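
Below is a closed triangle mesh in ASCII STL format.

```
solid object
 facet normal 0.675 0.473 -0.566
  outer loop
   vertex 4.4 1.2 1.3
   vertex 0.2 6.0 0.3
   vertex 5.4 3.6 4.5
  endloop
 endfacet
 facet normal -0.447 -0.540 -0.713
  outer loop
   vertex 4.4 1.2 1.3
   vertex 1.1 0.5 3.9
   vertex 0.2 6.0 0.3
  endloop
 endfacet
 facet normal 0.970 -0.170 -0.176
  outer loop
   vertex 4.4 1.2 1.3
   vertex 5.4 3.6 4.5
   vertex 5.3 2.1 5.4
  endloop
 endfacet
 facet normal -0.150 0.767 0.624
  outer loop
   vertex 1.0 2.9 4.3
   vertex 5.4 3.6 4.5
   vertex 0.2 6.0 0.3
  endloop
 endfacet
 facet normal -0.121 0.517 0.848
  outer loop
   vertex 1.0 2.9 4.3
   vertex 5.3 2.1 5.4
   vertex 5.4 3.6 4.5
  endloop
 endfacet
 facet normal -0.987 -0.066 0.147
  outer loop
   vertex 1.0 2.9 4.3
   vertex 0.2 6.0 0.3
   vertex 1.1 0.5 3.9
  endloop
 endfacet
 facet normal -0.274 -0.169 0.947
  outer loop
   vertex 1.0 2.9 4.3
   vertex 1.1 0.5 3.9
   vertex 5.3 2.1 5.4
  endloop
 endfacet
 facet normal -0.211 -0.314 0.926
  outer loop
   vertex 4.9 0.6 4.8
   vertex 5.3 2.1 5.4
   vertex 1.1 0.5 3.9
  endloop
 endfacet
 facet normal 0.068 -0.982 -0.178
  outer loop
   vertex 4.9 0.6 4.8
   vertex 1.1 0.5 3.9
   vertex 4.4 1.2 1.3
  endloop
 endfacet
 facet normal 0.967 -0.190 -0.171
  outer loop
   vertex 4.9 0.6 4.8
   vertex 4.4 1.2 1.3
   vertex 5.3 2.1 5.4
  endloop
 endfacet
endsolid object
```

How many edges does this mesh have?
15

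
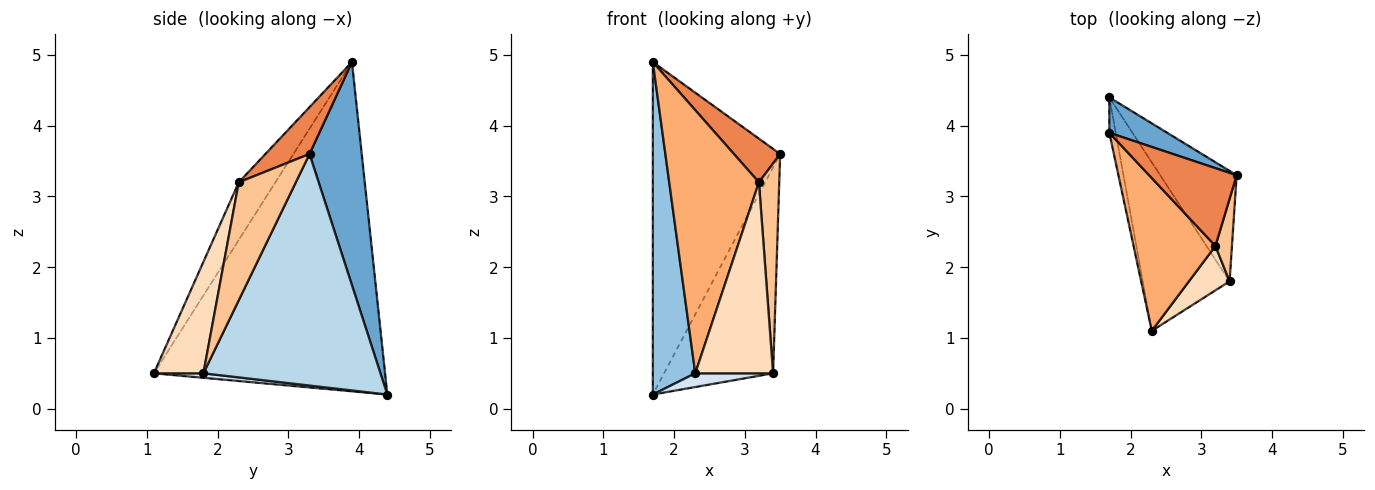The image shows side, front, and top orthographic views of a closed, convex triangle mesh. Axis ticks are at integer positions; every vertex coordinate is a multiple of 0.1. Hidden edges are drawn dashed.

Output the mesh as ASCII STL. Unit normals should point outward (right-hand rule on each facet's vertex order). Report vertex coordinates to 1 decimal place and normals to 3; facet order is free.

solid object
 facet normal 0.378 0.921 0.098
  outer loop
   vertex 1.7 4.4 0.2
   vertex 1.7 3.9 4.9
   vertex 3.5 3.3 3.6
  endloop
 endfacet
 facet normal -0.983 -0.181 -0.019
  outer loop
   vertex 1.7 4.4 0.2
   vertex 2.3 1.1 0.5
   vertex 1.7 3.9 4.9
  endloop
 endfacet
 facet normal 0.820 0.505 -0.271
  outer loop
   vertex 3.4 1.8 0.5
   vertex 1.7 4.4 0.2
   vertex 3.5 3.3 3.6
  endloop
 endfacet
 facet normal 0.052 -0.081 -0.995
  outer loop
   vertex 3.4 1.8 0.5
   vertex 2.3 1.1 0.5
   vertex 1.7 4.4 0.2
  endloop
 endfacet
 facet normal 0.423 -0.443 0.790
  outer loop
   vertex 3.2 2.3 3.2
   vertex 3.5 3.3 3.6
   vertex 1.7 3.9 4.9
  endloop
 endfacet
 facet normal -0.333 -0.815 0.473
  outer loop
   vertex 3.2 2.3 3.2
   vertex 1.7 3.9 4.9
   vertex 2.3 1.1 0.5
  endloop
 endfacet
 facet normal 0.934 -0.333 0.131
  outer loop
   vertex 3.2 2.3 3.2
   vertex 3.4 1.8 0.5
   vertex 3.5 3.3 3.6
  endloop
 endfacet
 facet normal 0.527 -0.828 0.192
  outer loop
   vertex 3.2 2.3 3.2
   vertex 2.3 1.1 0.5
   vertex 3.4 1.8 0.5
  endloop
 endfacet
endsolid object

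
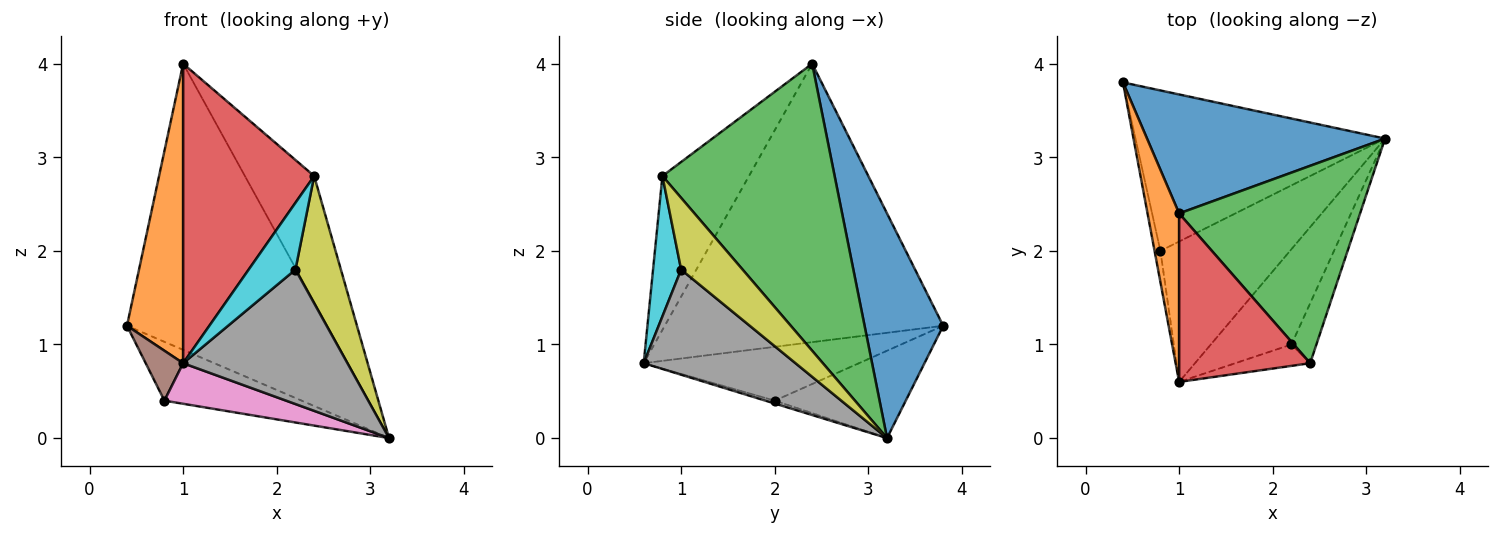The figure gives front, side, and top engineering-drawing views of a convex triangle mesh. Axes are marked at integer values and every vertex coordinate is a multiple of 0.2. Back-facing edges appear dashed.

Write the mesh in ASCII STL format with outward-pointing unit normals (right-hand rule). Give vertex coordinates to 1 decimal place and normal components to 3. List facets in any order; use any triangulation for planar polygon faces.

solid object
 facet normal 0.341 0.868 0.361
  outer loop
   vertex 1.0 2.4 4.0
   vertex 3.2 3.2 0.0
   vertex 0.4 3.8 1.2
  endloop
 endfacet
 facet normal -0.974 -0.196 0.111
  outer loop
   vertex 1.0 2.4 4.0
   vertex 0.4 3.8 1.2
   vertex 1.0 0.6 0.8
  endloop
 endfacet
 facet normal 0.801 0.322 0.505
  outer loop
   vertex 2.4 0.8 2.8
   vertex 3.2 3.2 0.0
   vertex 1.0 2.4 4.0
  endloop
 endfacet
 facet normal -0.499 -0.755 0.425
  outer loop
   vertex 2.4 0.8 2.8
   vertex 1.0 2.4 4.0
   vertex 1.0 0.6 0.8
  endloop
 endfacet
 facet normal -0.312 0.327 -0.892
  outer loop
   vertex 0.8 2.0 0.4
   vertex 0.4 3.8 1.2
   vertex 3.2 3.2 0.0
  endloop
 endfacet
 facet normal -0.980 -0.170 -0.106
  outer loop
   vertex 0.8 2.0 0.4
   vertex 1.0 0.6 0.8
   vertex 0.4 3.8 1.2
  endloop
 endfacet
 facet normal -0.021 -0.277 -0.960
  outer loop
   vertex 0.8 2.0 0.4
   vertex 3.2 3.2 0.0
   vertex 1.0 0.6 0.8
  endloop
 endfacet
 facet normal 0.602 -0.651 -0.462
  outer loop
   vertex 2.2 1.0 1.8
   vertex 1.0 0.6 0.8
   vertex 3.2 3.2 0.0
  endloop
 endfacet
 facet normal 0.774 -0.572 -0.269
  outer loop
   vertex 2.2 1.0 1.8
   vertex 3.2 3.2 0.0
   vertex 2.4 0.8 2.8
  endloop
 endfacet
 facet normal 0.496 -0.827 -0.265
  outer loop
   vertex 2.2 1.0 1.8
   vertex 2.4 0.8 2.8
   vertex 1.0 0.6 0.8
  endloop
 endfacet
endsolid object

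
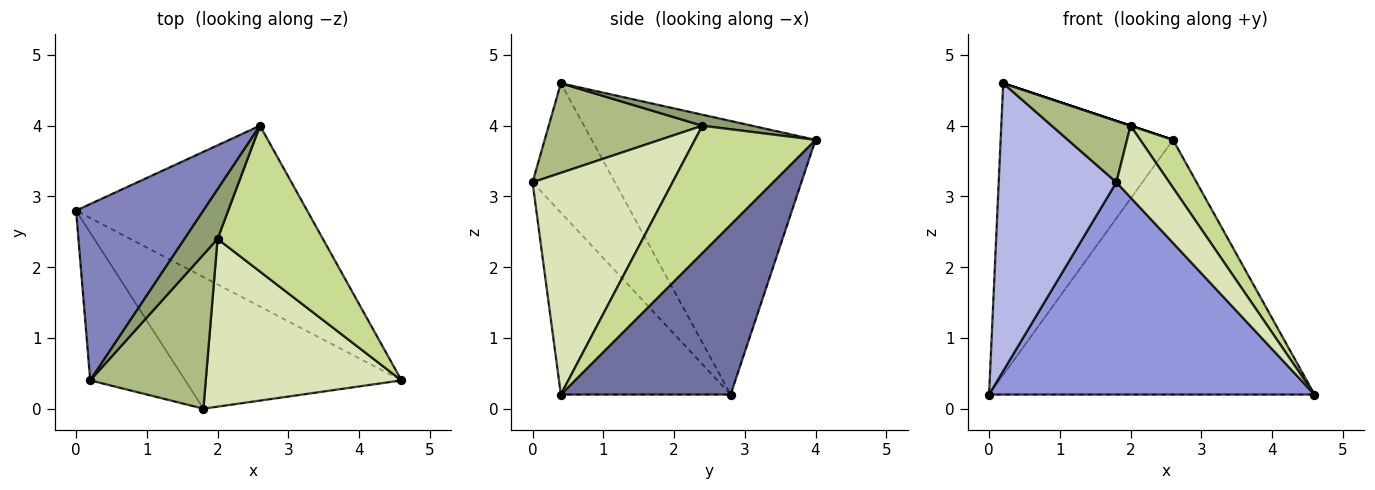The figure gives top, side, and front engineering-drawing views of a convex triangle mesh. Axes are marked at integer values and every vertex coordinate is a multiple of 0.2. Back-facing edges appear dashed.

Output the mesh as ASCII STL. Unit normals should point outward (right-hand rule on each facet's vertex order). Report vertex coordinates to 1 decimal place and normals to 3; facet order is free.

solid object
 facet normal 0.391 0.750 -0.533
  outer loop
   vertex 2.6 4.0 3.8
   vertex 4.6 0.4 0.2
   vertex 0.0 2.8 0.2
  endloop
 endfacet
 facet normal -0.743 0.572 0.346
  outer loop
   vertex 0.2 0.4 4.6
   vertex 2.6 4.0 3.8
   vertex 0.0 2.8 0.2
  endloop
 endfacet
 facet normal -0.405 -0.777 -0.482
  outer loop
   vertex 1.8 0.0 3.2
   vertex 0.0 2.8 0.2
   vertex 4.6 0.4 0.2
  endloop
 endfacet
 facet normal -0.528 -0.755 -0.388
  outer loop
   vertex 1.8 0.0 3.2
   vertex 0.2 0.4 4.6
   vertex 0.0 2.8 0.2
  endloop
 endfacet
 facet normal 0.316 0.000 0.949
  outer loop
   vertex 2.0 2.4 4.0
   vertex 2.6 4.0 3.8
   vertex 0.2 0.4 4.6
  endloop
 endfacet
 facet normal 0.585 -0.300 0.754
  outer loop
   vertex 2.0 2.4 4.0
   vertex 0.2 0.4 4.6
   vertex 1.8 0.0 3.2
  endloop
 endfacet
 facet normal 0.754 -0.205 0.624
  outer loop
   vertex 2.0 2.4 4.0
   vertex 4.6 0.4 0.2
   vertex 2.6 4.0 3.8
  endloop
 endfacet
 facet normal 0.721 -0.272 0.637
  outer loop
   vertex 2.0 2.4 4.0
   vertex 1.8 0.0 3.2
   vertex 4.6 0.4 0.2
  endloop
 endfacet
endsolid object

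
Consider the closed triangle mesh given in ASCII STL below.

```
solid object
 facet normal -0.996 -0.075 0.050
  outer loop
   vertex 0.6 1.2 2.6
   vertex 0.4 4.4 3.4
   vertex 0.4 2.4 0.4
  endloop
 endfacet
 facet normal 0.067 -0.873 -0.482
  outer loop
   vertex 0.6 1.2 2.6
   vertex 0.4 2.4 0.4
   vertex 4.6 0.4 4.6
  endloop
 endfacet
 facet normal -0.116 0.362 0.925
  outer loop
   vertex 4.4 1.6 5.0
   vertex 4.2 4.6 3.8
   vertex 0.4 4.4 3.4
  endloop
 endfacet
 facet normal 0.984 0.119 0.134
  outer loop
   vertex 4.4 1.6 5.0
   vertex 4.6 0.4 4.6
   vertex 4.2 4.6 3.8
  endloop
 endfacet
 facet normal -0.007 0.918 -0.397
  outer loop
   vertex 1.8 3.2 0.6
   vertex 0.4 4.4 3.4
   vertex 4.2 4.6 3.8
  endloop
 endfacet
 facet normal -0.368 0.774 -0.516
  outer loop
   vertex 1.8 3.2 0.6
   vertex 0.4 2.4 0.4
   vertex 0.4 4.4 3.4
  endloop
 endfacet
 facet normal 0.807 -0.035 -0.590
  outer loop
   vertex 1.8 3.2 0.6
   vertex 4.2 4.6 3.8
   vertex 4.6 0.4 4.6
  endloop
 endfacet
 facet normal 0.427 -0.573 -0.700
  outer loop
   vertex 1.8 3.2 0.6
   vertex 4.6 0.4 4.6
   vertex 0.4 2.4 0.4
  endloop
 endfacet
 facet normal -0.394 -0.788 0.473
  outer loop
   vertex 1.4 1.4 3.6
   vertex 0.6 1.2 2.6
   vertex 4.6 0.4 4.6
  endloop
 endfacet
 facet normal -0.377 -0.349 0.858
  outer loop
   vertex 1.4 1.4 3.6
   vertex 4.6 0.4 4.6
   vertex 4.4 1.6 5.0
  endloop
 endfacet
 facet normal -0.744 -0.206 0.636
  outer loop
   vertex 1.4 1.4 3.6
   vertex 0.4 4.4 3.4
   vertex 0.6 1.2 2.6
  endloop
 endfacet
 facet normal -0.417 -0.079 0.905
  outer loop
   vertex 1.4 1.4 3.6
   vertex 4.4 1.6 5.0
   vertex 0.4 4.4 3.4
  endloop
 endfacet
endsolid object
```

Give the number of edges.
18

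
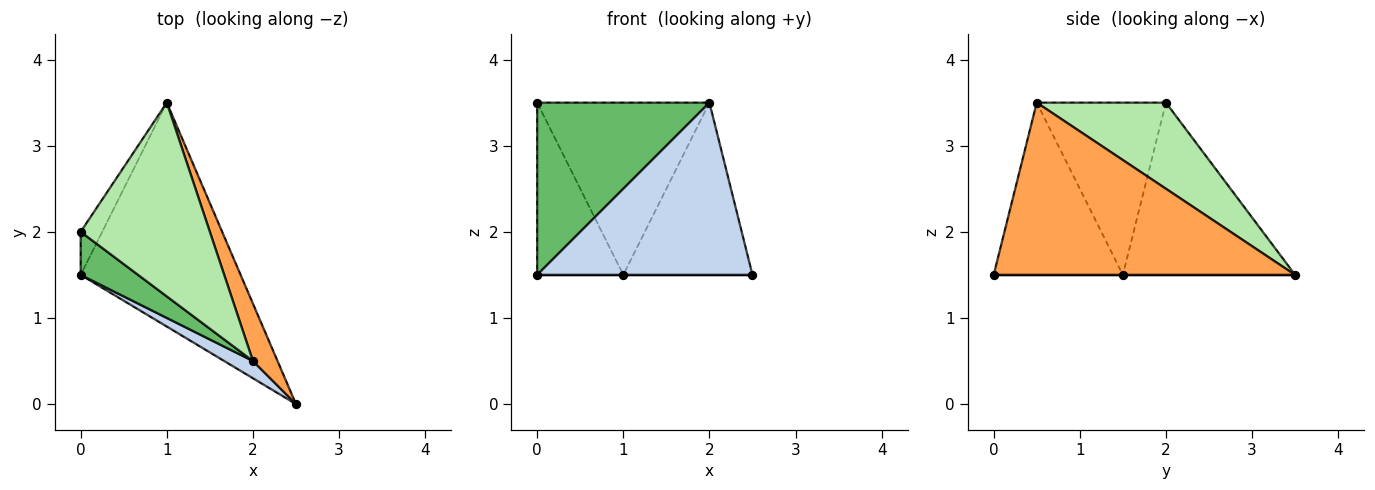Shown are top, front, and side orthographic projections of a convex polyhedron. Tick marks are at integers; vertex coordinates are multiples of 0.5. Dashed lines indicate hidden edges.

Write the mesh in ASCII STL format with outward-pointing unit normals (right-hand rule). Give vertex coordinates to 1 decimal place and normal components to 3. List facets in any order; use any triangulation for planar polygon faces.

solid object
 facet normal 0.000 0.000 -1.000
  outer loop
   vertex 1.0 3.5 1.5
   vertex 2.5 0.0 1.5
   vertex 0.0 1.5 1.5
  endloop
 endfacet
 facet normal -0.513 -0.854 0.085
  outer loop
   vertex 2.0 0.5 3.5
   vertex 0.0 1.5 1.5
   vertex 2.5 0.0 1.5
  endloop
 endfacet
 facet normal 0.911 0.391 0.130
  outer loop
   vertex 2.0 0.5 3.5
   vertex 2.5 0.0 1.5
   vertex 1.0 3.5 1.5
  endloop
 endfacet
 facet normal -0.889 0.444 -0.111
  outer loop
   vertex 0.0 2.0 3.5
   vertex 1.0 3.5 1.5
   vertex 0.0 1.5 1.5
  endloop
 endfacet
 facet normal -0.588 -0.784 0.196
  outer loop
   vertex 0.0 2.0 3.5
   vertex 0.0 1.5 1.5
   vertex 2.0 0.5 3.5
  endloop
 endfacet
 facet normal 0.446 0.595 0.669
  outer loop
   vertex 0.0 2.0 3.5
   vertex 2.0 0.5 3.5
   vertex 1.0 3.5 1.5
  endloop
 endfacet
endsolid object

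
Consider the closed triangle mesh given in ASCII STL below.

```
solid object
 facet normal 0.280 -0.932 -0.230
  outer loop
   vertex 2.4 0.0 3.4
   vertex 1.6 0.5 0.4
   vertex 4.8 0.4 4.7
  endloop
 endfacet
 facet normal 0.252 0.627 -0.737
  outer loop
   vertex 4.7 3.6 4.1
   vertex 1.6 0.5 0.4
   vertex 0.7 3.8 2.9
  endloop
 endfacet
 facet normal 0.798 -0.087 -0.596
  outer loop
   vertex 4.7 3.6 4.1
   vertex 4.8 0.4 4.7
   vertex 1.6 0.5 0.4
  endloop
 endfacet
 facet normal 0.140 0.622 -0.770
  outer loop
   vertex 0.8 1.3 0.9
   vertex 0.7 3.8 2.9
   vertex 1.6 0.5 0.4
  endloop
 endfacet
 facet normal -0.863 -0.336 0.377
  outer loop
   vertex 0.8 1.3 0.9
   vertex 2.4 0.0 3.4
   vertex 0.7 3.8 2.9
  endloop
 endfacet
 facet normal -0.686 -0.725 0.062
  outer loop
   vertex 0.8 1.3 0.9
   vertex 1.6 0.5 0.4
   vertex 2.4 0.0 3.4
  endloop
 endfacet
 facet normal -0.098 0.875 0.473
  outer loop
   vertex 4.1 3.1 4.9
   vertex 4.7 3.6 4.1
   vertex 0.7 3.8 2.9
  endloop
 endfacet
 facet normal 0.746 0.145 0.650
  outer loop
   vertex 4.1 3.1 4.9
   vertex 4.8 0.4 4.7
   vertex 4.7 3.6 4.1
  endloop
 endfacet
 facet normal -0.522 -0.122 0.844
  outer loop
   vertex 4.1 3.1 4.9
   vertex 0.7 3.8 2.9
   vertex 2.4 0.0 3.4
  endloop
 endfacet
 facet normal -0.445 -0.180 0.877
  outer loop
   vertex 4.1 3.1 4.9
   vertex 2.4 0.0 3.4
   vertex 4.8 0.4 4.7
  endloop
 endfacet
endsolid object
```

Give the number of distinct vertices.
7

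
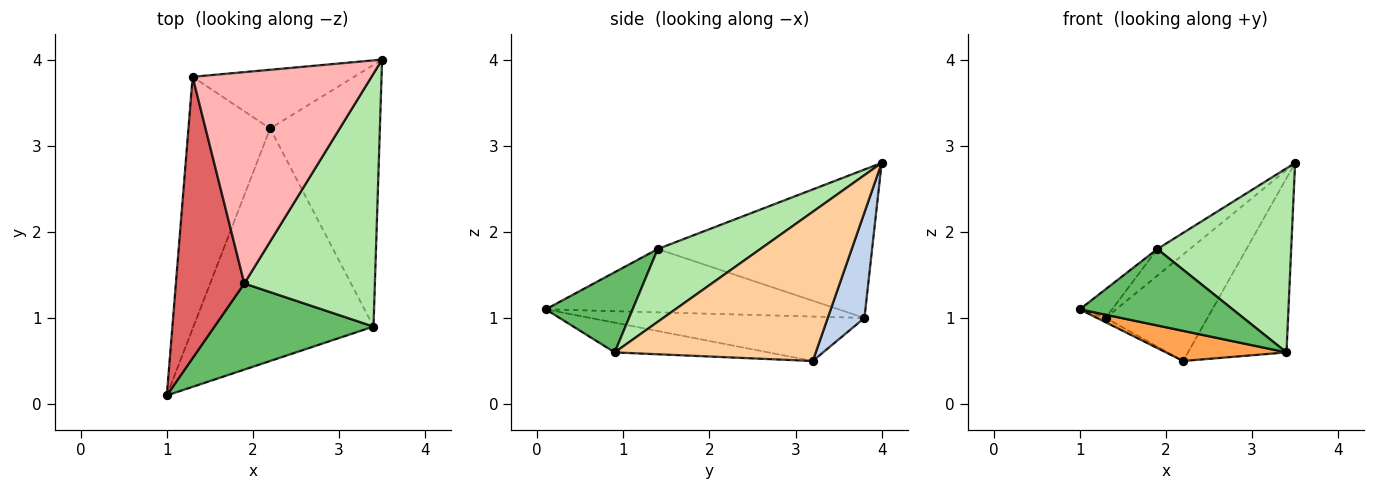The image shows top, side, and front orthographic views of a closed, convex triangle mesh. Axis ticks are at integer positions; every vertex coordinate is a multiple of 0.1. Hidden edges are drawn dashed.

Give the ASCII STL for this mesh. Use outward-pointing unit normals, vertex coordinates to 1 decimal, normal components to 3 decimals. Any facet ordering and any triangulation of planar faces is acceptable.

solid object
 facet normal -0.478 0.015 -0.878
  outer loop
   vertex 1.3 3.8 1.0
   vertex 2.2 3.2 0.5
   vertex 1.0 0.1 1.1
  endloop
 endfacet
 facet normal 0.301 0.835 -0.461
  outer loop
   vertex 1.3 3.8 1.0
   vertex 3.5 4.0 2.8
   vertex 2.2 3.2 0.5
  endloop
 endfacet
 facet normal -0.162 -0.127 -0.979
  outer loop
   vertex 3.4 0.9 0.6
   vertex 1.0 0.1 1.1
   vertex 2.2 3.2 0.5
  endloop
 endfacet
 facet normal 0.749 0.367 -0.551
  outer loop
   vertex 3.4 0.9 0.6
   vertex 2.2 3.2 0.5
   vertex 3.5 4.0 2.8
  endloop
 endfacet
 facet normal 0.353 -0.621 0.700
  outer loop
   vertex 1.9 1.4 1.8
   vertex 1.0 0.1 1.1
   vertex 3.4 0.9 0.6
  endloop
 endfacet
 facet normal 0.411 -0.536 0.737
  outer loop
   vertex 1.9 1.4 1.8
   vertex 3.4 0.9 0.6
   vertex 3.5 4.0 2.8
  endloop
 endfacet
 facet normal -0.677 0.075 0.732
  outer loop
   vertex 1.9 1.4 1.8
   vertex 1.3 3.8 1.0
   vertex 1.0 0.1 1.1
  endloop
 endfacet
 facet normal -0.636 0.096 0.766
  outer loop
   vertex 1.9 1.4 1.8
   vertex 3.5 4.0 2.8
   vertex 1.3 3.8 1.0
  endloop
 endfacet
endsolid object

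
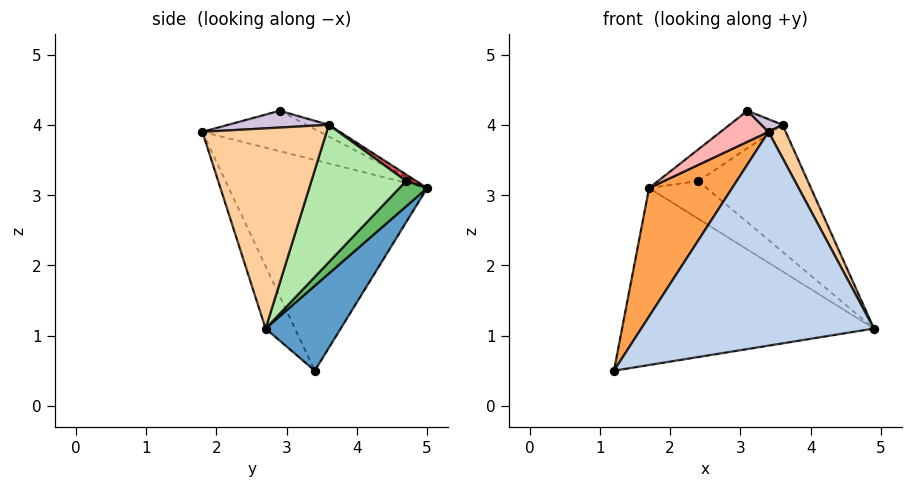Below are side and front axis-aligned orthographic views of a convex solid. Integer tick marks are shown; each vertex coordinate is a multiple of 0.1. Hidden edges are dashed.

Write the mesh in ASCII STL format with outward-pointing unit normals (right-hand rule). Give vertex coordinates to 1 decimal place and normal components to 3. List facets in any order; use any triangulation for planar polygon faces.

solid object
 facet normal 0.240 0.805 -0.542
  outer loop
   vertex 1.7 5.0 3.1
   vertex 4.9 2.7 1.1
   vertex 1.2 3.4 0.5
  endloop
 endfacet
 facet normal -0.117 -0.926 -0.360
  outer loop
   vertex 3.4 1.8 3.9
   vertex 1.2 3.4 0.5
   vertex 4.9 2.7 1.1
  endloop
 endfacet
 facet normal -0.852 -0.357 0.383
  outer loop
   vertex 3.4 1.8 3.9
   vertex 1.7 5.0 3.1
   vertex 1.2 3.4 0.5
  endloop
 endfacet
 facet normal 0.891 -0.123 0.438
  outer loop
   vertex 3.6 3.6 4.0
   vertex 3.4 1.8 3.9
   vertex 4.9 2.7 1.1
  endloop
 endfacet
 facet normal 0.411 0.853 -0.322
  outer loop
   vertex 2.4 4.7 3.2
   vertex 4.9 2.7 1.1
   vertex 1.7 5.0 3.1
  endloop
 endfacet
 facet normal 0.653 0.755 0.058
  outer loop
   vertex 2.4 4.7 3.2
   vertex 3.6 3.6 4.0
   vertex 4.9 2.7 1.1
  endloop
 endfacet
 facet normal 0.211 0.715 0.666
  outer loop
   vertex 2.4 4.7 3.2
   vertex 1.7 5.0 3.1
   vertex 3.6 3.6 4.0
  endloop
 endfacet
 facet normal -0.842 -0.343 0.416
  outer loop
   vertex 3.1 2.9 4.2
   vertex 1.7 5.0 3.1
   vertex 3.4 1.8 3.9
  endloop
 endfacet
 facet normal -0.158 0.374 0.914
  outer loop
   vertex 3.1 2.9 4.2
   vertex 3.6 3.6 4.0
   vertex 1.7 5.0 3.1
  endloop
 endfacet
 facet normal 0.490 -0.103 0.866
  outer loop
   vertex 3.1 2.9 4.2
   vertex 3.4 1.8 3.9
   vertex 3.6 3.6 4.0
  endloop
 endfacet
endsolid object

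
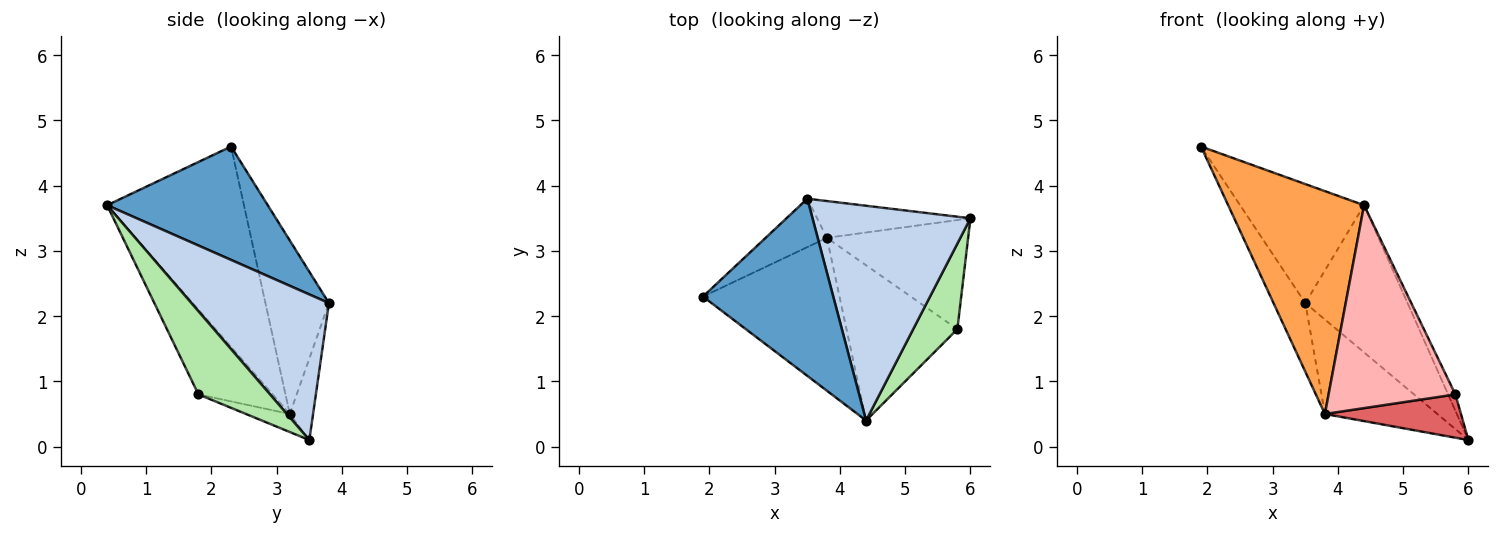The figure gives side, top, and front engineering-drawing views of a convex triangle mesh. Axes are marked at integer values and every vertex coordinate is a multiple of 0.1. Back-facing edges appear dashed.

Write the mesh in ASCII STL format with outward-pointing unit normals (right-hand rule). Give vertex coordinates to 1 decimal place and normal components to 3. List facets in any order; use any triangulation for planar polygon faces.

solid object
 facet normal 0.586 0.452 0.673
  outer loop
   vertex 3.5 3.8 2.2
   vertex 1.9 2.3 4.6
   vertex 4.4 0.4 3.7
  endloop
 endfacet
 facet normal 0.605 0.450 0.657
  outer loop
   vertex 3.5 3.8 2.2
   vertex 4.4 0.4 3.7
   vertex 6.0 3.5 0.1
  endloop
 endfacet
 facet normal -0.639 -0.634 -0.435
  outer loop
   vertex 3.8 3.2 0.5
   vertex 4.4 0.4 3.7
   vertex 1.9 2.3 4.6
  endloop
 endfacet
 facet normal -0.852 0.427 -0.301
  outer loop
   vertex 3.8 3.2 0.5
   vertex 1.9 2.3 4.6
   vertex 3.5 3.8 2.2
  endloop
 endfacet
 facet normal -0.190 0.915 -0.356
  outer loop
   vertex 3.8 3.2 0.5
   vertex 3.5 3.8 2.2
   vertex 6.0 3.5 0.1
  endloop
 endfacet
 facet normal 0.879 0.089 0.468
  outer loop
   vertex 5.8 1.8 0.8
   vertex 6.0 3.5 0.1
   vertex 4.4 0.4 3.7
  endloop
 endfacet
 facet normal -0.118 -0.366 -0.923
  outer loop
   vertex 5.8 1.8 0.8
   vertex 3.8 3.2 0.5
   vertex 6.0 3.5 0.1
  endloop
 endfacet
 facet normal -0.421 -0.720 -0.551
  outer loop
   vertex 5.8 1.8 0.8
   vertex 4.4 0.4 3.7
   vertex 3.8 3.2 0.5
  endloop
 endfacet
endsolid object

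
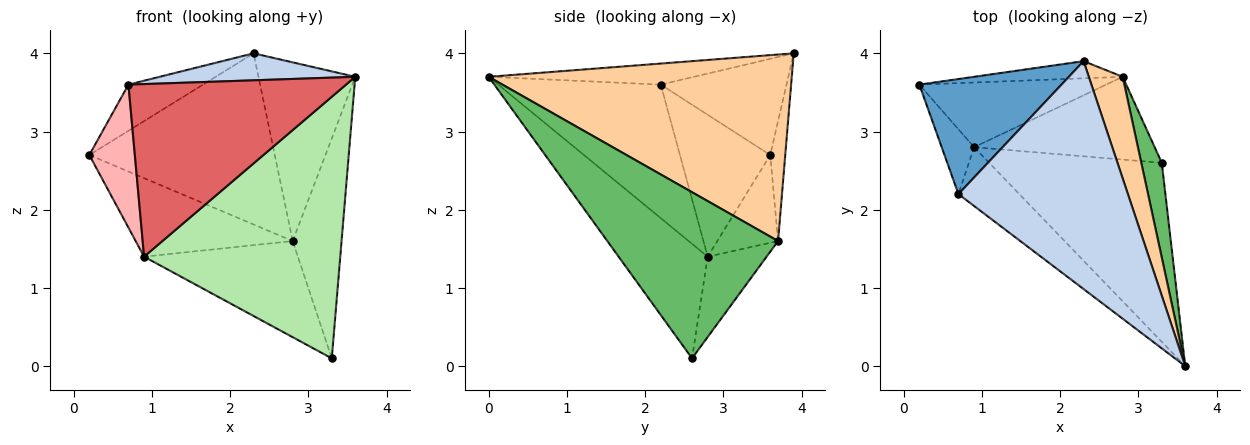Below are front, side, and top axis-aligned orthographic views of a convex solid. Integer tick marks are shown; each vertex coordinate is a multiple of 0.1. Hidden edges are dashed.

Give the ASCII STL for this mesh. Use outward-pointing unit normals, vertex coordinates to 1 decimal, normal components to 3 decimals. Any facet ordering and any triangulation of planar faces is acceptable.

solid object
 facet normal -0.532 0.315 0.786
  outer loop
   vertex 0.7 2.2 3.6
   vertex 2.3 3.9 4.0
   vertex 0.2 3.6 2.7
  endloop
 endfacet
 facet normal -0.122 -0.117 0.986
  outer loop
   vertex 0.7 2.2 3.6
   vertex 3.6 0.0 3.7
   vertex 2.3 3.9 4.0
  endloop
 endfacet
 facet normal -0.080 0.992 -0.099
  outer loop
   vertex 2.8 3.7 1.6
   vertex 0.2 3.6 2.7
   vertex 2.3 3.9 4.0
  endloop
 endfacet
 facet normal 0.939 0.300 0.171
  outer loop
   vertex 2.8 3.7 1.6
   vertex 2.3 3.9 4.0
   vertex 3.6 0.0 3.7
  endloop
 endfacet
 facet normal 0.955 0.273 0.118
  outer loop
   vertex 2.8 3.7 1.6
   vertex 3.6 0.0 3.7
   vertex 3.3 2.6 0.1
  endloop
 endfacet
 facet normal -0.351 -0.773 -0.529
  outer loop
   vertex 0.9 2.8 1.4
   vertex 3.3 2.6 0.1
   vertex 3.6 0.0 3.7
  endloop
 endfacet
 facet normal -0.577 -0.773 -0.263
  outer loop
   vertex 0.9 2.8 1.4
   vertex 3.6 0.0 3.7
   vertex 0.7 2.2 3.6
  endloop
 endfacet
 facet normal -0.875 -0.441 -0.200
  outer loop
   vertex 0.9 2.8 1.4
   vertex 0.7 2.2 3.6
   vertex 0.2 3.6 2.7
  endloop
 endfacet
 facet normal -0.286 0.740 -0.609
  outer loop
   vertex 0.9 2.8 1.4
   vertex 0.2 3.6 2.7
   vertex 2.8 3.7 1.6
  endloop
 endfacet
 facet normal -0.279 0.728 -0.627
  outer loop
   vertex 0.9 2.8 1.4
   vertex 2.8 3.7 1.6
   vertex 3.3 2.6 0.1
  endloop
 endfacet
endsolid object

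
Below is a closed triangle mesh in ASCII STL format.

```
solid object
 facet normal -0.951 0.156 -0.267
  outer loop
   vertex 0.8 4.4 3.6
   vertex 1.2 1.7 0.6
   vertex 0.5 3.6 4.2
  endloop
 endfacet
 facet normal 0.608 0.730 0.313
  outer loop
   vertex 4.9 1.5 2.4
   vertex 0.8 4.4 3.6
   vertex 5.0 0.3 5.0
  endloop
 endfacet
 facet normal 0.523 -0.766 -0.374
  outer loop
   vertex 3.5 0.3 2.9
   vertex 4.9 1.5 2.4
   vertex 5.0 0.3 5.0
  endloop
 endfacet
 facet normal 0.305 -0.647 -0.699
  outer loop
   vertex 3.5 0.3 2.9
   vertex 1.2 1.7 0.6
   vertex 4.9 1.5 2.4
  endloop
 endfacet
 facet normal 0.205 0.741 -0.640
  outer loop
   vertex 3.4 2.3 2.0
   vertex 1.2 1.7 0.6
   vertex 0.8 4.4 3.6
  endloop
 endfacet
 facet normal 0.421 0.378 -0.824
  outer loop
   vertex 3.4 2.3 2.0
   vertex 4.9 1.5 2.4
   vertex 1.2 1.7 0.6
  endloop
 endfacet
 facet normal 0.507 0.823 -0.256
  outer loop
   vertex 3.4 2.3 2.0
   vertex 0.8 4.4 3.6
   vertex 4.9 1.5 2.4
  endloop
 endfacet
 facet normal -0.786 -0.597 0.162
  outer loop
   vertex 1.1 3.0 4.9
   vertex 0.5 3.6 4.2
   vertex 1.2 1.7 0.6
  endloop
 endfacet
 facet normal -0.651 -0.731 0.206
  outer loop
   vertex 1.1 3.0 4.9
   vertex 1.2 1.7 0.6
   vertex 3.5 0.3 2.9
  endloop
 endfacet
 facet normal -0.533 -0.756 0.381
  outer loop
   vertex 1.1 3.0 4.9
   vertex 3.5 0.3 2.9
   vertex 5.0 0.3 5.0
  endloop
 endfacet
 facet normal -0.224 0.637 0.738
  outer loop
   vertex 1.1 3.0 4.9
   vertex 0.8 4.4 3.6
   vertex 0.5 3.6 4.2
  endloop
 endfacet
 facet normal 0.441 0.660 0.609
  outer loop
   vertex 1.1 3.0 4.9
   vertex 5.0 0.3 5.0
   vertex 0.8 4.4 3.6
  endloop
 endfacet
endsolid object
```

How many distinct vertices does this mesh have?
8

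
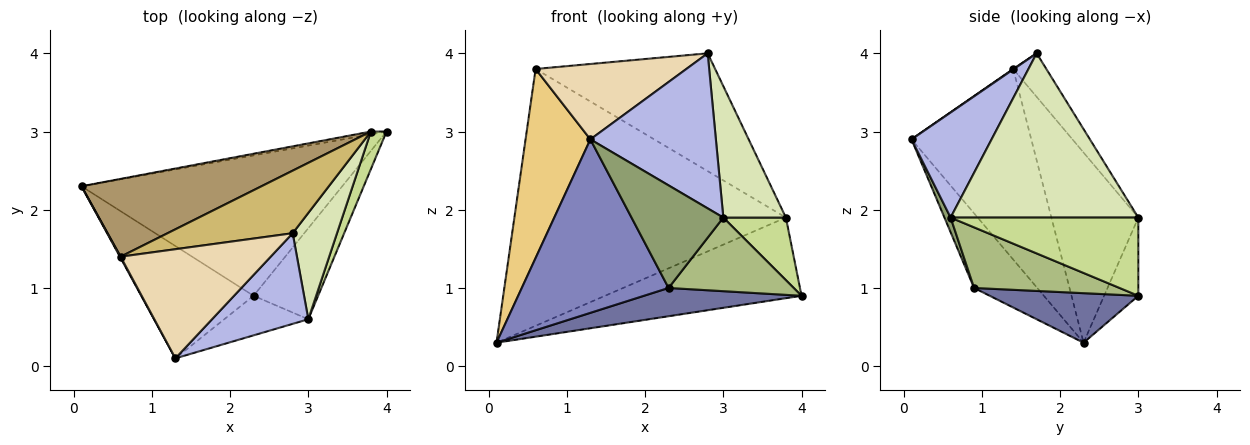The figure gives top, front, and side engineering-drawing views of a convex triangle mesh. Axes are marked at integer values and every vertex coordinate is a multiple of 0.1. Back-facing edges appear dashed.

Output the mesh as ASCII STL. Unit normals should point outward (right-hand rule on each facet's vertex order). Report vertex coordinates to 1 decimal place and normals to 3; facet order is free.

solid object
 facet normal 0.183 -0.194 -0.964
  outer loop
   vertex 2.3 0.9 1.0
   vertex 0.1 2.3 0.3
   vertex 4.0 3.0 0.9
  endloop
 endfacet
 facet normal -0.340 -0.789 -0.511
  outer loop
   vertex 2.3 0.9 1.0
   vertex 1.3 0.1 2.9
   vertex 0.1 2.3 0.3
  endloop
 endfacet
 facet normal -0.171 0.985 -0.034
  outer loop
   vertex 3.8 3.0 1.9
   vertex 4.0 3.0 0.9
   vertex 0.1 2.3 0.3
  endloop
 endfacet
 facet normal 0.482 -0.756 0.442
  outer loop
   vertex 3.0 0.6 1.9
   vertex 2.8 1.7 4.0
   vertex 1.3 0.1 2.9
  endloop
 endfacet
 facet normal 0.063 -0.931 -0.359
  outer loop
   vertex 3.0 0.6 1.9
   vertex 1.3 0.1 2.9
   vertex 2.3 0.9 1.0
  endloop
 endfacet
 facet normal 0.590 -0.507 -0.628
  outer loop
   vertex 3.0 0.6 1.9
   vertex 2.3 0.9 1.0
   vertex 4.0 3.0 0.9
  endloop
 endfacet
 facet normal 0.932 -0.311 0.186
  outer loop
   vertex 3.0 0.6 1.9
   vertex 4.0 3.0 0.9
   vertex 3.8 3.0 1.9
  endloop
 endfacet
 facet normal 0.919 -0.306 0.248
  outer loop
   vertex 3.0 0.6 1.9
   vertex 3.8 3.0 1.9
   vertex 2.8 1.7 4.0
  endloop
 endfacet
 facet normal -0.293 0.915 0.277
  outer loop
   vertex 0.6 1.4 3.8
   vertex 3.8 3.0 1.9
   vertex 0.1 2.3 0.3
  endloop
 endfacet
 facet normal -0.161 0.872 0.463
  outer loop
   vertex 0.6 1.4 3.8
   vertex 2.8 1.7 4.0
   vertex 3.8 3.0 1.9
  endloop
 endfacet
 facet normal -0.880 -0.476 0.003
  outer loop
   vertex 0.6 1.4 3.8
   vertex 0.1 2.3 0.3
   vertex 1.3 0.1 2.9
  endloop
 endfacet
 facet normal 0.003 -0.568 0.823
  outer loop
   vertex 0.6 1.4 3.8
   vertex 1.3 0.1 2.9
   vertex 2.8 1.7 4.0
  endloop
 endfacet
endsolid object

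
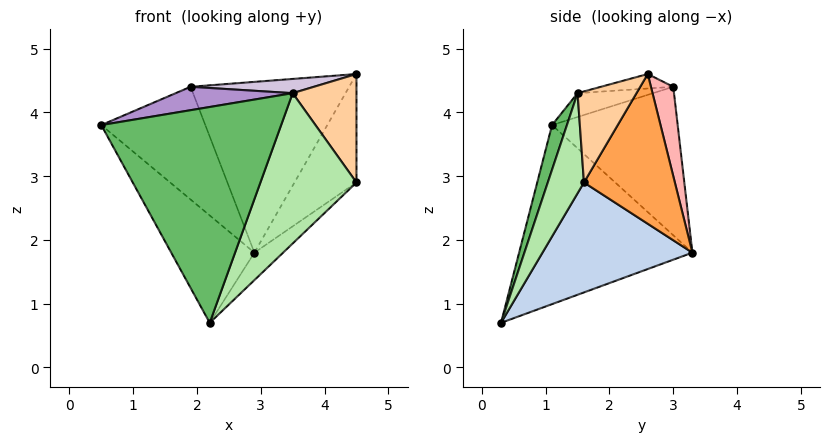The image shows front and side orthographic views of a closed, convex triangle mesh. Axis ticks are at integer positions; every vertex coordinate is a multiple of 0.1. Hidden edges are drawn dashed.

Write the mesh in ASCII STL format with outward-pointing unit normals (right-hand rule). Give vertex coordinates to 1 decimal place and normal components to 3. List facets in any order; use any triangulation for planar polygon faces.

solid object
 facet normal -0.771 0.370 -0.518
  outer loop
   vertex 2.2 0.3 0.7
   vertex 0.5 1.1 3.8
   vertex 2.9 3.3 1.8
  endloop
 endfacet
 facet normal 0.648 0.124 -0.751
  outer loop
   vertex 2.2 0.3 0.7
   vertex 2.9 3.3 1.8
   vertex 4.5 1.6 2.9
  endloop
 endfacet
 facet normal 0.784 0.535 -0.315
  outer loop
   vertex 4.5 2.6 4.6
   vertex 4.5 1.6 2.9
   vertex 2.9 3.3 1.8
  endloop
 endfacet
 facet normal 0.623 -0.674 0.397
  outer loop
   vertex 3.5 1.5 4.3
   vertex 4.5 1.6 2.9
   vertex 4.5 2.6 4.6
  endloop
 endfacet
 facet normal 0.079 -0.954 0.289
  outer loop
   vertex 3.5 1.5 4.3
   vertex 0.5 1.1 3.8
   vertex 2.2 0.3 0.7
  endloop
 endfacet
 facet normal 0.346 -0.920 0.182
  outer loop
   vertex 3.5 1.5 4.3
   vertex 2.2 0.3 0.7
   vertex 4.5 1.6 2.9
  endloop
 endfacet
 facet normal -0.752 0.623 -0.217
  outer loop
   vertex 1.9 3.0 4.4
   vertex 2.9 3.3 1.8
   vertex 0.5 1.1 3.8
  endloop
 endfacet
 facet normal 0.138 0.977 0.166
  outer loop
   vertex 1.9 3.0 4.4
   vertex 4.5 2.6 4.6
   vertex 2.9 3.3 1.8
  endloop
 endfacet
 facet normal -0.134 -0.207 0.969
  outer loop
   vertex 1.9 3.0 4.4
   vertex 0.5 1.1 3.8
   vertex 3.5 1.5 4.3
  endloop
 endfacet
 facet normal -0.102 -0.174 0.979
  outer loop
   vertex 1.9 3.0 4.4
   vertex 3.5 1.5 4.3
   vertex 4.5 2.6 4.6
  endloop
 endfacet
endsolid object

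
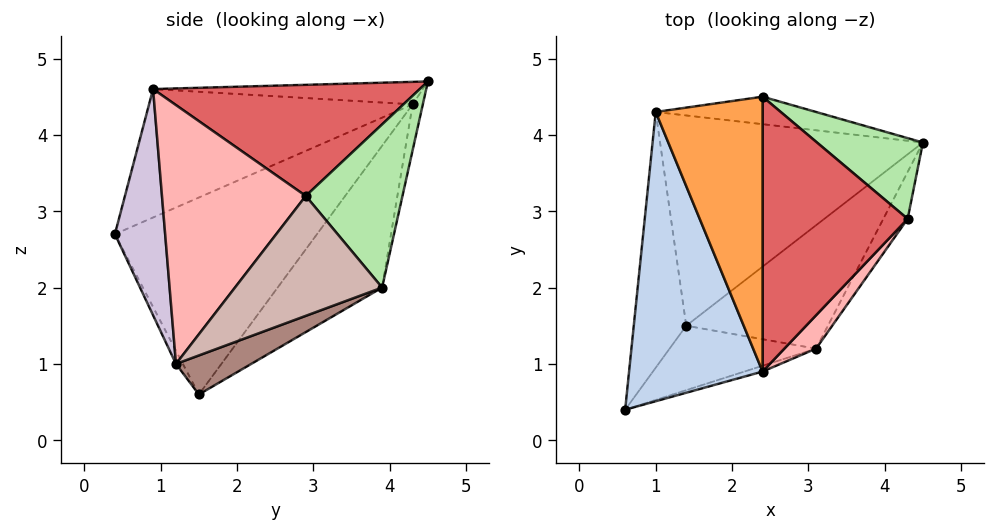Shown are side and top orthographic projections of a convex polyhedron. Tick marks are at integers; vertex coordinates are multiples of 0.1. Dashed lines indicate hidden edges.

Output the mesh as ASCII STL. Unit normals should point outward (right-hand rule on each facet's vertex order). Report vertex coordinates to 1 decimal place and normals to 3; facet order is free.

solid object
 facet normal -0.945 0.207 -0.252
  outer loop
   vertex 1.0 4.3 4.4
   vertex 1.4 1.5 0.6
   vertex 0.6 0.4 2.7
  endloop
 endfacet
 facet normal -0.674 -0.236 0.700
  outer loop
   vertex 1.0 4.3 4.4
   vertex 0.6 0.4 2.7
   vertex 2.4 0.9 4.6
  endloop
 endfacet
 facet normal -0.206 -0.027 0.978
  outer loop
   vertex 1.0 4.3 4.4
   vertex 2.4 0.9 4.6
   vertex 2.4 4.5 4.7
  endloop
 endfacet
 facet normal -0.078 0.959 -0.274
  outer loop
   vertex 1.0 4.3 4.4
   vertex 2.4 4.5 4.7
   vertex 4.5 3.9 2.0
  endloop
 endfacet
 facet normal -0.315 0.748 -0.584
  outer loop
   vertex 1.0 4.3 4.4
   vertex 4.5 3.9 2.0
   vertex 1.4 1.5 0.6
  endloop
 endfacet
 facet normal 0.755 0.437 0.490
  outer loop
   vertex 4.3 2.9 3.2
   vertex 4.5 3.9 2.0
   vertex 2.4 4.5 4.7
  endloop
 endfacet
 facet normal 0.608 -0.022 0.794
  outer loop
   vertex 4.3 2.9 3.2
   vertex 2.4 4.5 4.7
   vertex 2.4 0.9 4.6
  endloop
 endfacet
 facet normal 0.753 -0.651 0.092
  outer loop
   vertex 3.1 1.2 1.0
   vertex 4.3 2.9 3.2
   vertex 2.4 0.9 4.6
  endloop
 endfacet
 facet normal -0.043 -0.878 -0.476
  outer loop
   vertex 3.1 1.2 1.0
   vertex 0.6 0.4 2.7
   vertex 1.4 1.5 0.6
  endloop
 endfacet
 facet normal 0.290 -0.957 -0.023
  outer loop
   vertex 3.1 1.2 1.0
   vertex 2.4 0.9 4.6
   vertex 0.6 0.4 2.7
  endloop
 endfacet
 facet normal 0.259 0.214 -0.942
  outer loop
   vertex 3.1 1.2 1.0
   vertex 1.4 1.5 0.6
   vertex 4.5 3.9 2.0
  endloop
 endfacet
 facet normal 0.899 -0.399 -0.182
  outer loop
   vertex 3.1 1.2 1.0
   vertex 4.5 3.9 2.0
   vertex 4.3 2.9 3.2
  endloop
 endfacet
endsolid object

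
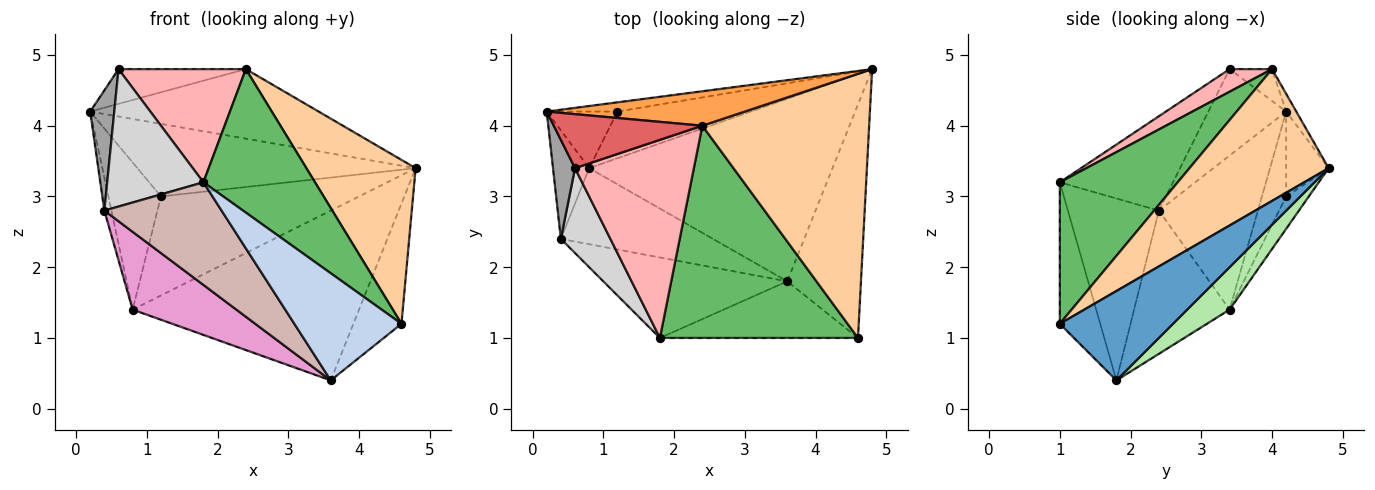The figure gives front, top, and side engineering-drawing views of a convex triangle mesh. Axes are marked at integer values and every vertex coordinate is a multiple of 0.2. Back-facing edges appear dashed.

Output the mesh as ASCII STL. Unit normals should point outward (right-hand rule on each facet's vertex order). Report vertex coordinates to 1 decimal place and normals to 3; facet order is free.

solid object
 facet normal 0.733 0.312 -0.605
  outer loop
   vertex 4.6 1.0 1.2
   vertex 3.6 1.8 0.4
   vertex 4.8 4.8 3.4
  endloop
 endfacet
 facet normal -0.317 -0.839 -0.443
  outer loop
   vertex 4.6 1.0 1.2
   vertex 1.8 1.0 3.2
   vertex 3.6 1.8 0.4
  endloop
 endfacet
 facet normal -0.040 0.895 0.444
  outer loop
   vertex 2.4 4.0 4.8
   vertex 4.8 4.8 3.4
   vertex 0.2 4.2 4.2
  endloop
 endfacet
 facet normal 0.557 -0.438 0.705
  outer loop
   vertex 2.4 4.0 4.8
   vertex 4.6 1.0 1.2
   vertex 4.8 4.8 3.4
  endloop
 endfacet
 facet normal 0.509 -0.482 0.713
  outer loop
   vertex 2.4 4.0 4.8
   vertex 1.8 1.0 3.2
   vertex 4.6 1.0 1.2
  endloop
 endfacet
 facet normal 0.127 0.676 -0.726
  outer loop
   vertex 0.8 3.4 1.4
   vertex 4.8 4.8 3.4
   vertex 3.6 1.8 0.4
  endloop
 endfacet
 facet normal -0.177 0.532 0.828
  outer loop
   vertex 0.6 3.4 4.8
   vertex 2.4 4.0 4.8
   vertex 0.2 4.2 4.2
  endloop
 endfacet
 facet normal 0.163 -0.489 0.857
  outer loop
   vertex 0.6 3.4 4.8
   vertex 1.8 1.0 3.2
   vertex 2.4 4.0 4.8
  endloop
 endfacet
 facet normal -0.150 0.981 -0.125
  outer loop
   vertex 1.2 4.2 3.0
   vertex 0.2 4.2 4.2
   vertex 4.8 4.8 3.4
  endloop
 endfacet
 facet normal -0.396 0.857 -0.330
  outer loop
   vertex 1.2 4.2 3.0
   vertex 0.8 3.4 1.4
   vertex 0.2 4.2 4.2
  endloop
 endfacet
 facet normal -0.103 0.900 -0.424
  outer loop
   vertex 1.2 4.2 3.0
   vertex 4.8 4.8 3.4
   vertex 0.8 3.4 1.4
  endloop
 endfacet
 facet normal -0.521 -0.672 -0.527
  outer loop
   vertex 0.4 2.4 2.8
   vertex 3.6 1.8 0.4
   vertex 1.8 1.0 3.2
  endloop
 endfacet
 facet normal -0.550 -0.597 -0.584
  outer loop
   vertex 0.4 2.4 2.8
   vertex 0.8 3.4 1.4
   vertex 3.6 1.8 0.4
  endloop
 endfacet
 facet normal -0.971 0.069 -0.228
  outer loop
   vertex 0.4 2.4 2.8
   vertex 0.2 4.2 4.2
   vertex 0.8 3.4 1.4
  endloop
 endfacet
 facet normal -0.928 -0.287 0.236
  outer loop
   vertex 0.4 2.4 2.8
   vertex 0.6 3.4 4.8
   vertex 0.2 4.2 4.2
  endloop
 endfacet
 facet normal -0.707 -0.601 0.371
  outer loop
   vertex 0.4 2.4 2.8
   vertex 1.8 1.0 3.2
   vertex 0.6 3.4 4.8
  endloop
 endfacet
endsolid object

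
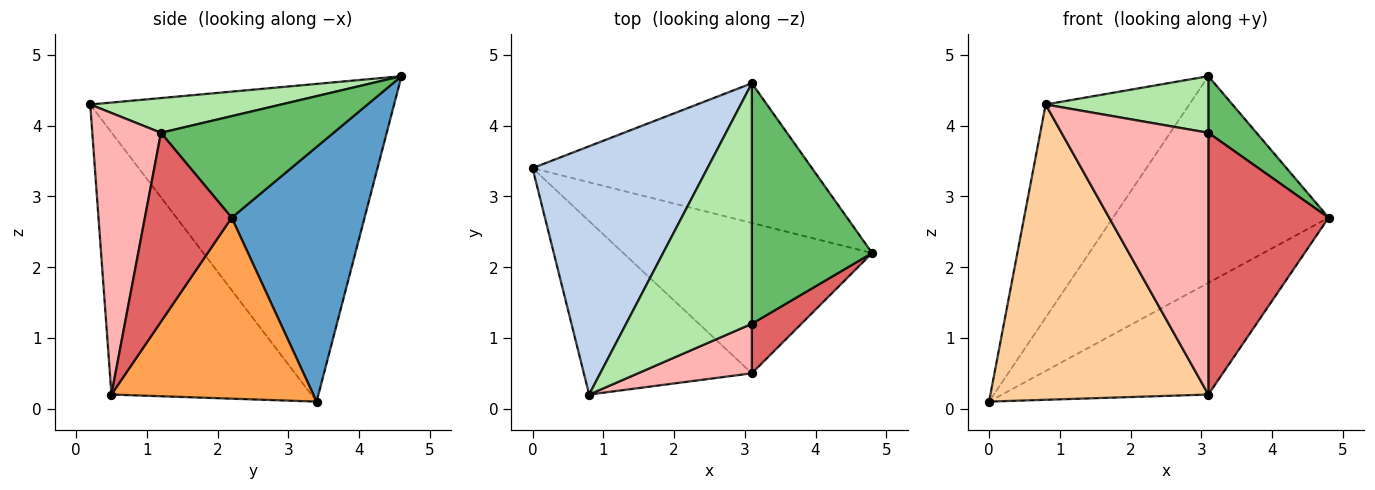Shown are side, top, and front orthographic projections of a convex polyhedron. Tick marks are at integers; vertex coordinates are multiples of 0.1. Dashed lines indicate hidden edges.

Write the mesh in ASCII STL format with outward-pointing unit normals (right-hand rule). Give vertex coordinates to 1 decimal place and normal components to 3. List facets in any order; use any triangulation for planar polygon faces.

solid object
 facet normal 0.455 0.738 -0.499
  outer loop
   vertex 3.1 4.6 4.7
   vertex 4.8 2.2 2.7
   vertex 0.0 3.4 0.1
  endloop
 endfacet
 facet normal -0.809 0.383 0.446
  outer loop
   vertex 3.1 4.6 4.7
   vertex 0.0 3.4 0.1
   vertex 0.8 0.2 4.3
  endloop
 endfacet
 facet normal 0.504 0.515 -0.693
  outer loop
   vertex 3.1 0.5 0.2
   vertex 0.0 3.4 0.1
   vertex 4.8 2.2 2.7
  endloop
 endfacet
 facet normal -0.620 -0.677 -0.397
  outer loop
   vertex 3.1 0.5 0.2
   vertex 0.8 0.2 4.3
   vertex 0.0 3.4 0.1
  endloop
 endfacet
 facet normal 0.635 -0.177 0.752
  outer loop
   vertex 3.1 1.2 3.9
   vertex 4.8 2.2 2.7
   vertex 3.1 4.6 4.7
  endloop
 endfacet
 facet normal 0.260 -0.221 0.940
  outer loop
   vertex 3.1 1.2 3.9
   vertex 3.1 4.6 4.7
   vertex 0.8 0.2 4.3
  endloop
 endfacet
 facet normal 0.578 -0.801 0.152
  outer loop
   vertex 3.1 1.2 3.9
   vertex 3.1 0.5 0.2
   vertex 4.8 2.2 2.7
  endloop
 endfacet
 facet normal 0.418 -0.893 0.169
  outer loop
   vertex 3.1 1.2 3.9
   vertex 0.8 0.2 4.3
   vertex 3.1 0.5 0.2
  endloop
 endfacet
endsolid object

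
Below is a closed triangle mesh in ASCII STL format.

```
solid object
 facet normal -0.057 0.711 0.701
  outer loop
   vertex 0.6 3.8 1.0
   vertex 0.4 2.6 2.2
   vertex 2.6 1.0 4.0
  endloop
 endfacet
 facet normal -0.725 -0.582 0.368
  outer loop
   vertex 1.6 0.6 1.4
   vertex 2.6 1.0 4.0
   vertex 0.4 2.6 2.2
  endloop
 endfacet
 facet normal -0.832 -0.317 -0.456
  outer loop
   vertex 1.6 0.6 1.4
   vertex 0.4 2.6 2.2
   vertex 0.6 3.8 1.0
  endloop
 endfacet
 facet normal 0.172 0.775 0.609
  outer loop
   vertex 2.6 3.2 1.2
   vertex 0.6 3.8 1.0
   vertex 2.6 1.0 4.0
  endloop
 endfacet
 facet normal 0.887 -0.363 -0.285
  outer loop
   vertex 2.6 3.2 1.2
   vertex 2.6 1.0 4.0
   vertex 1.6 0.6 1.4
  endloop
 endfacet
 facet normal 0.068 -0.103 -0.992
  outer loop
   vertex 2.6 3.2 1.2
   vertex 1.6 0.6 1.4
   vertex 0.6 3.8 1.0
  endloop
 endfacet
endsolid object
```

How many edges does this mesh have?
9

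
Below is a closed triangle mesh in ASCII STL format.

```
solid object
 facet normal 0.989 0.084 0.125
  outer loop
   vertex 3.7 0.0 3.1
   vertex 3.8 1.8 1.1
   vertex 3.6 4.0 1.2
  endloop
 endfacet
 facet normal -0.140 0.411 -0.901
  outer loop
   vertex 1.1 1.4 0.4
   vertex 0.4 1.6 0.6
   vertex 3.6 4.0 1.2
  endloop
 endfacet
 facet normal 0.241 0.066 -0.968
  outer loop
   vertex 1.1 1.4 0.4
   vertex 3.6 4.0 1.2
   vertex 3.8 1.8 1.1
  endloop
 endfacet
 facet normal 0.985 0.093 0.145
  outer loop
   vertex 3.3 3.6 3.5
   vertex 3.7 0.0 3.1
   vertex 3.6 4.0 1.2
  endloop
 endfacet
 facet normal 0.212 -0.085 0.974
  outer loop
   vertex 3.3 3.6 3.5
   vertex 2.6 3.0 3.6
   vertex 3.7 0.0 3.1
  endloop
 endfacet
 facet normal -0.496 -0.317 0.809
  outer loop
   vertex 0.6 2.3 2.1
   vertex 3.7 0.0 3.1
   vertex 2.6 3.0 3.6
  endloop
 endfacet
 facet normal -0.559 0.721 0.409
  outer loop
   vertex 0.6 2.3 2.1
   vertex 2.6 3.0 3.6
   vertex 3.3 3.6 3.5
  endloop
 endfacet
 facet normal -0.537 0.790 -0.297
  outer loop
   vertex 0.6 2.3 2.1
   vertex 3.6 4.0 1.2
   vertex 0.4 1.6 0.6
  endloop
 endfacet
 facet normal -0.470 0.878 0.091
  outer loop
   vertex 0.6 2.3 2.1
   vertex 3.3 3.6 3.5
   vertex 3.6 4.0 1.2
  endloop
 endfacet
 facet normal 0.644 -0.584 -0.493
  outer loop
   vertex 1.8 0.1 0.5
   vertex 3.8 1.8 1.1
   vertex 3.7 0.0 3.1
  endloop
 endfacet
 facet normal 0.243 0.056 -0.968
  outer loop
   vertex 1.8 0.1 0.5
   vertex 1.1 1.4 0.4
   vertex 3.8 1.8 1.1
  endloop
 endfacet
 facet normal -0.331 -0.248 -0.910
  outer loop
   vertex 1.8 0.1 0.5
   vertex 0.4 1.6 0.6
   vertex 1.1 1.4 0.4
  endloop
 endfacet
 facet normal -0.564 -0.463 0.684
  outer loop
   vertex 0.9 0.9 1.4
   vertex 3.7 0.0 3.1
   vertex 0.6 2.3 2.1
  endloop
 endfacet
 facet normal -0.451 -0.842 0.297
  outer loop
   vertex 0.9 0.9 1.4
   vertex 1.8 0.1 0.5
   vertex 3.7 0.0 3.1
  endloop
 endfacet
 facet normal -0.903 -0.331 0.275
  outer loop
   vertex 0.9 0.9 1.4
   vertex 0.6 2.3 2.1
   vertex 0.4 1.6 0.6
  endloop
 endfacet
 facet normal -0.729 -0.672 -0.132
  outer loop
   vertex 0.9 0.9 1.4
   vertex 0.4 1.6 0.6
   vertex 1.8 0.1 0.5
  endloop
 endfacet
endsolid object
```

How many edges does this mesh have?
24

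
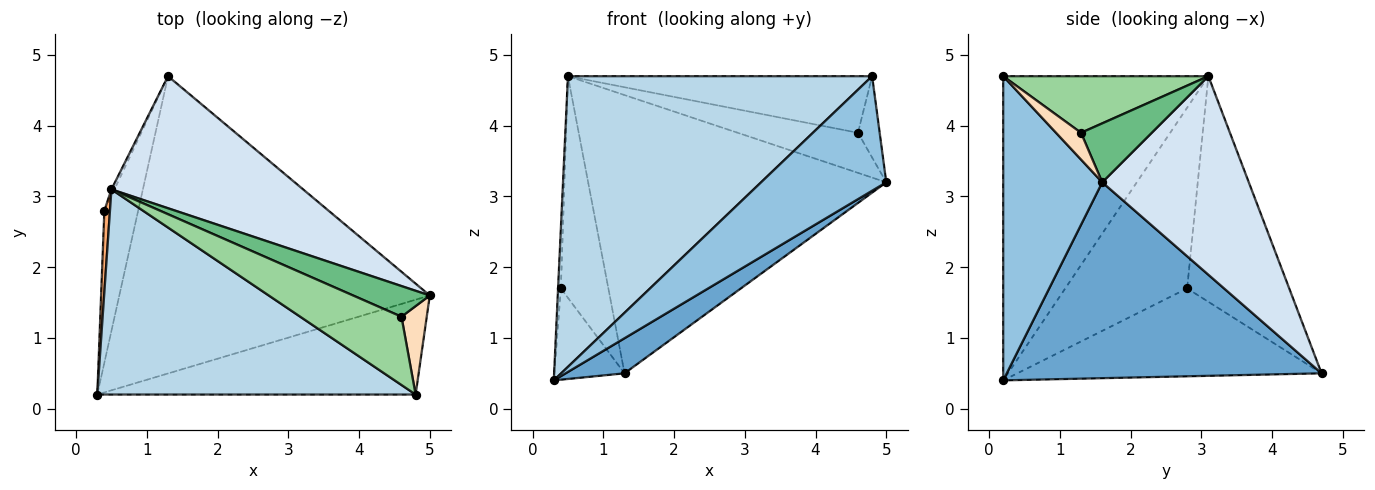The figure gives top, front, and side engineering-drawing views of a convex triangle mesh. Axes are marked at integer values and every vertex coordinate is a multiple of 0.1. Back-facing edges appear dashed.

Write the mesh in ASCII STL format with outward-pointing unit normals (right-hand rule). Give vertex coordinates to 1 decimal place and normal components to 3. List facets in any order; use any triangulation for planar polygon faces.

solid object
 facet normal 0.531 -0.099 -0.842
  outer loop
   vertex 1.3 4.7 0.5
   vertex 5.0 1.6 3.2
   vertex 0.3 0.2 0.4
  endloop
 endfacet
 facet normal 0.520 -0.658 -0.545
  outer loop
   vertex 4.8 0.2 4.7
   vertex 0.3 0.2 0.4
   vertex 5.0 1.6 3.2
  endloop
 endfacet
 facet normal -0.483 -0.716 0.505
  outer loop
   vertex 0.5 3.1 4.7
   vertex 0.3 0.2 0.4
   vertex 4.8 0.2 4.7
  endloop
 endfacet
 facet normal 0.406 0.826 0.392
  outer loop
   vertex 0.5 3.1 4.7
   vertex 5.0 1.6 3.2
   vertex 1.3 4.7 0.5
  endloop
 endfacet
 facet normal -0.912 0.211 -0.351
  outer loop
   vertex 0.4 2.8 1.7
   vertex 1.3 4.7 0.5
   vertex 0.3 0.2 0.4
  endloop
 endfacet
 facet normal -0.999 0.023 0.031
  outer loop
   vertex 0.4 2.8 1.7
   vertex 0.3 0.2 0.4
   vertex 0.5 3.1 4.7
  endloop
 endfacet
 facet normal -0.907 0.422 -0.012
  outer loop
   vertex 0.4 2.8 1.7
   vertex 0.5 3.1 4.7
   vertex 1.3 4.7 0.5
  endloop
 endfacet
 facet normal 0.615 0.534 0.580
  outer loop
   vertex 4.6 1.3 3.9
   vertex 4.8 0.2 4.7
   vertex 5.0 1.6 3.2
  endloop
 endfacet
 facet normal 0.423 0.720 0.550
  outer loop
   vertex 4.6 1.3 3.9
   vertex 5.0 1.6 3.2
   vertex 0.5 3.1 4.7
  endloop
 endfacet
 facet normal 0.395 0.586 0.707
  outer loop
   vertex 4.6 1.3 3.9
   vertex 0.5 3.1 4.7
   vertex 4.8 0.2 4.7
  endloop
 endfacet
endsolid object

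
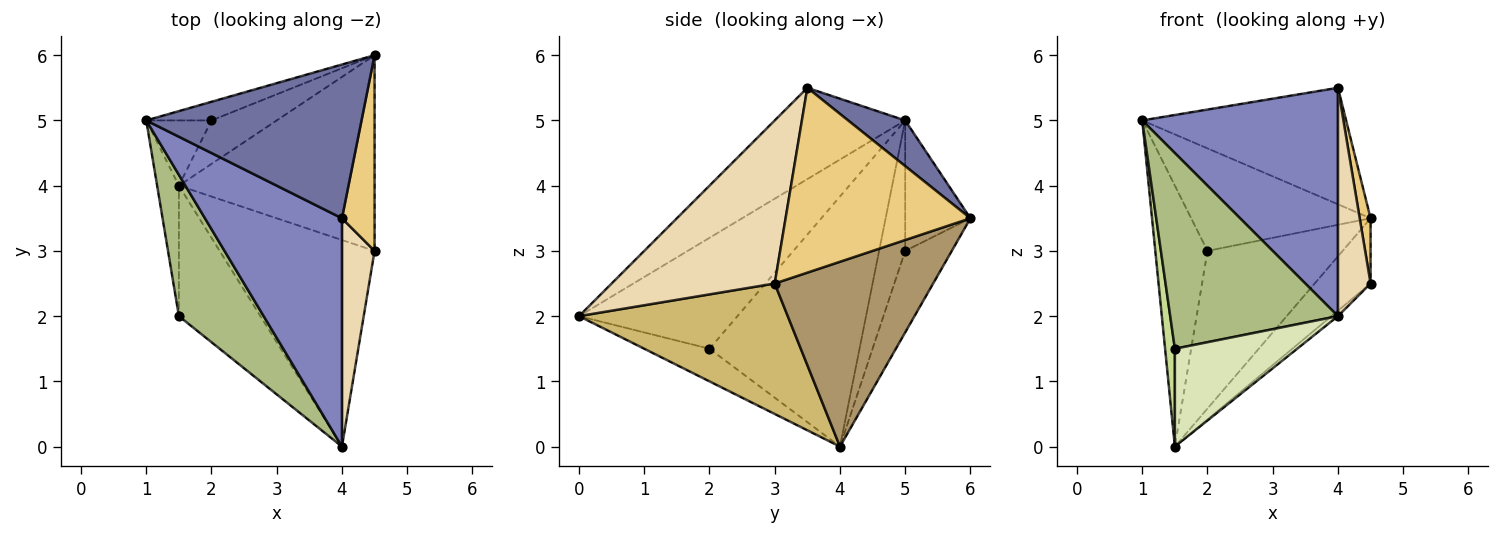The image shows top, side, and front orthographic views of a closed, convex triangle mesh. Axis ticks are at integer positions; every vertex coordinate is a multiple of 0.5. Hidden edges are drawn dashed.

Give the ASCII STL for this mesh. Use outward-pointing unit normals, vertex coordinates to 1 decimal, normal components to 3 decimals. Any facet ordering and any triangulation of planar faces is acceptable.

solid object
 facet normal 0.167 0.595 0.786
  outer loop
   vertex 4.0 3.5 5.5
   vertex 4.5 6.0 3.5
   vertex 1.0 5.0 5.0
  endloop
 endfacet
 facet normal -0.426 -0.640 0.640
  outer loop
   vertex 4.0 3.5 5.5
   vertex 1.0 5.0 5.0
   vertex 4.0 0.0 2.0
  endloop
 endfacet
 facet normal -0.337 0.926 -0.168
  outer loop
   vertex 2.0 5.0 3.0
   vertex 1.0 5.0 5.0
   vertex 4.5 6.0 3.5
  endloop
 endfacet
 facet normal -0.436 0.873 -0.218
  outer loop
   vertex 2.0 5.0 3.0
   vertex 1.5 4.0 0.0
   vertex 1.0 5.0 5.0
  endloop
 endfacet
 facet normal -0.315 0.915 -0.252
  outer loop
   vertex 2.0 5.0 3.0
   vertex 4.5 6.0 3.5
   vertex 1.5 4.0 0.0
  endloop
 endfacet
 facet normal -0.608 -0.644 0.465
  outer loop
   vertex 1.5 2.0 1.5
   vertex 4.0 0.0 2.0
   vertex 1.0 5.0 5.0
  endloop
 endfacet
 facet normal -0.994 -0.065 -0.086
  outer loop
   vertex 1.5 2.0 1.5
   vertex 1.0 5.0 5.0
   vertex 1.5 4.0 0.0
  endloop
 endfacet
 facet normal -0.305 -0.571 -0.762
  outer loop
   vertex 1.5 2.0 1.5
   vertex 1.5 4.0 0.0
   vertex 4.0 0.0 2.0
  endloop
 endfacet
 facet normal 0.667 0.236 -0.707
  outer loop
   vertex 4.5 3.0 2.5
   vertex 1.5 4.0 0.0
   vertex 4.5 6.0 3.5
  endloop
 endfacet
 facet normal 0.644 0.020 -0.765
  outer loop
   vertex 4.5 3.0 2.5
   vertex 4.0 0.0 2.0
   vertex 1.5 4.0 0.0
  endloop
 endfacet
 facet normal 0.983 -0.058 0.173
  outer loop
   vertex 4.5 3.0 2.5
   vertex 4.5 6.0 3.5
   vertex 4.0 3.5 5.5
  endloop
 endfacet
 facet normal 0.962 -0.192 0.192
  outer loop
   vertex 4.5 3.0 2.5
   vertex 4.0 3.5 5.5
   vertex 4.0 0.0 2.0
  endloop
 endfacet
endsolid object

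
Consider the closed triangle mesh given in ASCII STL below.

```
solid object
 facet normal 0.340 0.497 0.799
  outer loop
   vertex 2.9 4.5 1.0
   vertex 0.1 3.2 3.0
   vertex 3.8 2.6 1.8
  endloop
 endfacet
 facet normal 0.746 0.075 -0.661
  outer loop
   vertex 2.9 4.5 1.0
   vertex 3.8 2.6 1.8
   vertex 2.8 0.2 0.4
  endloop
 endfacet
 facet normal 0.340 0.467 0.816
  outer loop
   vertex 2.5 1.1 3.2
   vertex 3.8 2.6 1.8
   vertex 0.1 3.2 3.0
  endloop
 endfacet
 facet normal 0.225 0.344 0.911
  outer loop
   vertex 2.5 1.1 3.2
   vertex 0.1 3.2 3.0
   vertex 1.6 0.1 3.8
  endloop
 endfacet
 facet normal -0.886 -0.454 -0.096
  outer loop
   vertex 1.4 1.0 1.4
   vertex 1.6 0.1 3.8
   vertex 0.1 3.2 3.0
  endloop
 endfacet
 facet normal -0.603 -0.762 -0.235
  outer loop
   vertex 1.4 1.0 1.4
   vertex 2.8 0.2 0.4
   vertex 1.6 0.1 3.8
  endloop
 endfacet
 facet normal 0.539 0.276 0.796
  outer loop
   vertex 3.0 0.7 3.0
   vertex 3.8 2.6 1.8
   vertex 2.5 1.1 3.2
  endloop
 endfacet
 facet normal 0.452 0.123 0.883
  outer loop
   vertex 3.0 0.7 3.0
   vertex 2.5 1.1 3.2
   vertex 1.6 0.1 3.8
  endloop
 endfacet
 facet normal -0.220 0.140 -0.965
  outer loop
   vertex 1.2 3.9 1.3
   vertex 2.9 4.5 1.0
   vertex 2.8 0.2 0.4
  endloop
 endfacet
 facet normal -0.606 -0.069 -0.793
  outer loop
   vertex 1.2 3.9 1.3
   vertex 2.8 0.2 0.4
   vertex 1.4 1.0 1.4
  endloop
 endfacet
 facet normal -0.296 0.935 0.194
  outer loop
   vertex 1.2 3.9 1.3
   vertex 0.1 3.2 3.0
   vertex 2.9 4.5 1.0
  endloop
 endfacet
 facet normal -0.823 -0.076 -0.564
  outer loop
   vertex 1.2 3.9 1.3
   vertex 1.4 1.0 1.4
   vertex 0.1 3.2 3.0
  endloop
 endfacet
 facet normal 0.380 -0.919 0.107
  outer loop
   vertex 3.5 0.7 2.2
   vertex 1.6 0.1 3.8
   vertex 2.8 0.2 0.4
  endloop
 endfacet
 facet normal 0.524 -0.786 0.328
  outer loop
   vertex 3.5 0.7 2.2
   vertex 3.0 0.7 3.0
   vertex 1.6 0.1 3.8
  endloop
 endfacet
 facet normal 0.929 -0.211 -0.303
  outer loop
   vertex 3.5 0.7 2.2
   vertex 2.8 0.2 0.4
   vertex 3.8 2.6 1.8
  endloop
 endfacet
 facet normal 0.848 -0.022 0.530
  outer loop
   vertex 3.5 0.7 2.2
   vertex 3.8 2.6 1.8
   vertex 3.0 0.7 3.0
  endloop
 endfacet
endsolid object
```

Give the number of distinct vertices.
10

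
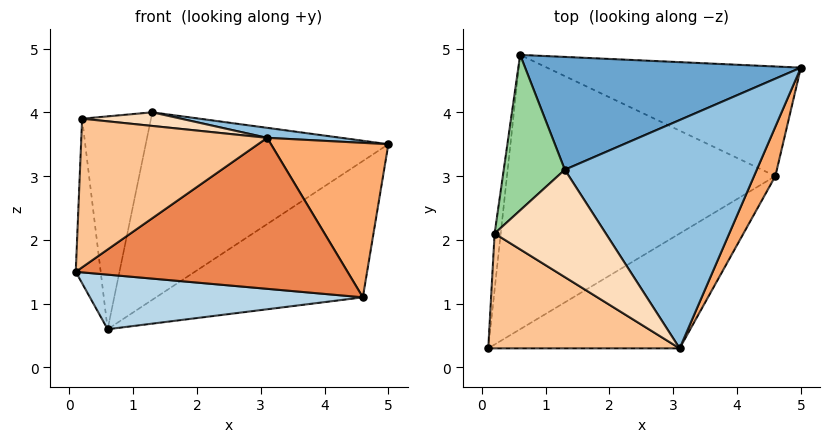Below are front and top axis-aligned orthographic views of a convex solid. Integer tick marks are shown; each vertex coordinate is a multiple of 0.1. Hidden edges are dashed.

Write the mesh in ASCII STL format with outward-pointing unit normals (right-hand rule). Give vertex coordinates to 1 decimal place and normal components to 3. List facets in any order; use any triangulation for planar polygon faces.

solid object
 facet normal -0.288 0.821 0.494
  outer loop
   vertex 1.3 3.1 4.0
   vertex 5.0 4.7 3.5
   vertex 0.6 4.9 0.6
  endloop
 endfacet
 facet normal 0.152 -0.043 0.987
  outer loop
   vertex 3.1 0.3 3.6
   vertex 5.0 4.7 3.5
   vertex 1.3 3.1 4.0
  endloop
 endfacet
 facet normal 0.030 -0.195 -0.980
  outer loop
   vertex 4.6 3.0 1.1
   vertex 0.1 0.3 1.5
   vertex 0.6 4.9 0.6
  endloop
 endfacet
 facet normal 0.409 0.711 -0.572
  outer loop
   vertex 4.6 3.0 1.1
   vertex 0.6 4.9 0.6
   vertex 5.0 4.7 3.5
  endloop
 endfacet
 facet normal 0.390 -0.733 -0.557
  outer loop
   vertex 4.6 3.0 1.1
   vertex 3.1 0.3 3.6
   vertex 0.1 0.3 1.5
  endloop
 endfacet
 facet normal 0.912 -0.391 0.125
  outer loop
   vertex 4.6 3.0 1.1
   vertex 5.0 4.7 3.5
   vertex 3.1 0.3 3.6
  endloop
 endfacet
 facet normal -0.393 -0.728 0.562
  outer loop
   vertex 0.2 2.1 3.9
   vertex 0.1 0.3 1.5
   vertex 3.1 0.3 3.6
  endloop
 endfacet
 facet normal 0.024 -0.126 0.992
  outer loop
   vertex 0.2 2.1 3.9
   vertex 3.1 0.3 3.6
   vertex 1.3 3.1 4.0
  endloop
 endfacet
 facet normal -0.994 0.101 -0.035
  outer loop
   vertex 0.2 2.1 3.9
   vertex 0.6 4.9 0.6
   vertex 0.1 0.3 1.5
  endloop
 endfacet
 facet normal -0.619 0.634 0.463
  outer loop
   vertex 0.2 2.1 3.9
   vertex 1.3 3.1 4.0
   vertex 0.6 4.9 0.6
  endloop
 endfacet
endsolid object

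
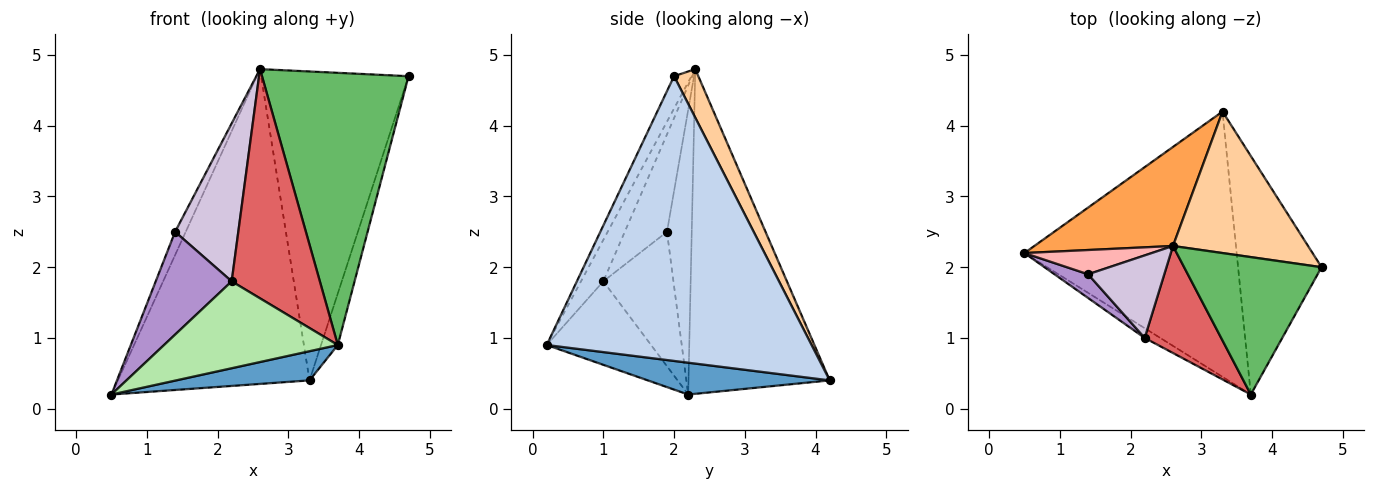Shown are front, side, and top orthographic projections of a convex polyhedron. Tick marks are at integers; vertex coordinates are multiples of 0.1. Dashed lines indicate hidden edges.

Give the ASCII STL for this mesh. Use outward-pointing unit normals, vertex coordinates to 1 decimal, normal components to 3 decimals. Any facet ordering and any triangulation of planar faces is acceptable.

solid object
 facet normal 0.147 -0.108 -0.983
  outer loop
   vertex 3.7 0.2 0.9
   vertex 0.5 2.2 0.2
   vertex 3.3 4.2 0.4
  endloop
 endfacet
 facet normal 0.958 0.061 -0.281
  outer loop
   vertex 3.7 0.2 0.9
   vertex 3.3 4.2 0.4
   vertex 4.7 2.0 4.7
  endloop
 endfacet
 facet normal -0.575 0.780 0.246
  outer loop
   vertex 2.6 2.3 4.8
   vertex 3.3 4.2 0.4
   vertex 0.5 2.2 0.2
  endloop
 endfacet
 facet normal 0.148 0.899 0.412
  outer loop
   vertex 2.6 2.3 4.8
   vertex 4.7 2.0 4.7
   vertex 3.3 4.2 0.4
  endloop
 endfacet
 facet normal -0.105 -0.888 0.448
  outer loop
   vertex 2.6 2.3 4.8
   vertex 3.7 0.2 0.9
   vertex 4.7 2.0 4.7
  endloop
 endfacet
 facet normal -0.512 -0.853 -0.096
  outer loop
   vertex 2.2 1.0 1.8
   vertex 0.5 2.2 0.2
   vertex 3.7 0.2 0.9
  endloop
 endfacet
 facet normal -0.224 -0.883 0.412
  outer loop
   vertex 2.2 1.0 1.8
   vertex 3.7 0.2 0.9
   vertex 2.6 2.3 4.8
  endloop
 endfacet
 facet normal -0.850 0.364 0.380
  outer loop
   vertex 1.4 1.9 2.5
   vertex 2.6 2.3 4.8
   vertex 0.5 2.2 0.2
  endloop
 endfacet
 facet normal -0.669 -0.724 0.167
  outer loop
   vertex 1.4 1.9 2.5
   vertex 0.5 2.2 0.2
   vertex 2.2 1.0 1.8
  endloop
 endfacet
 facet normal -0.509 -0.763 0.398
  outer loop
   vertex 1.4 1.9 2.5
   vertex 2.2 1.0 1.8
   vertex 2.6 2.3 4.8
  endloop
 endfacet
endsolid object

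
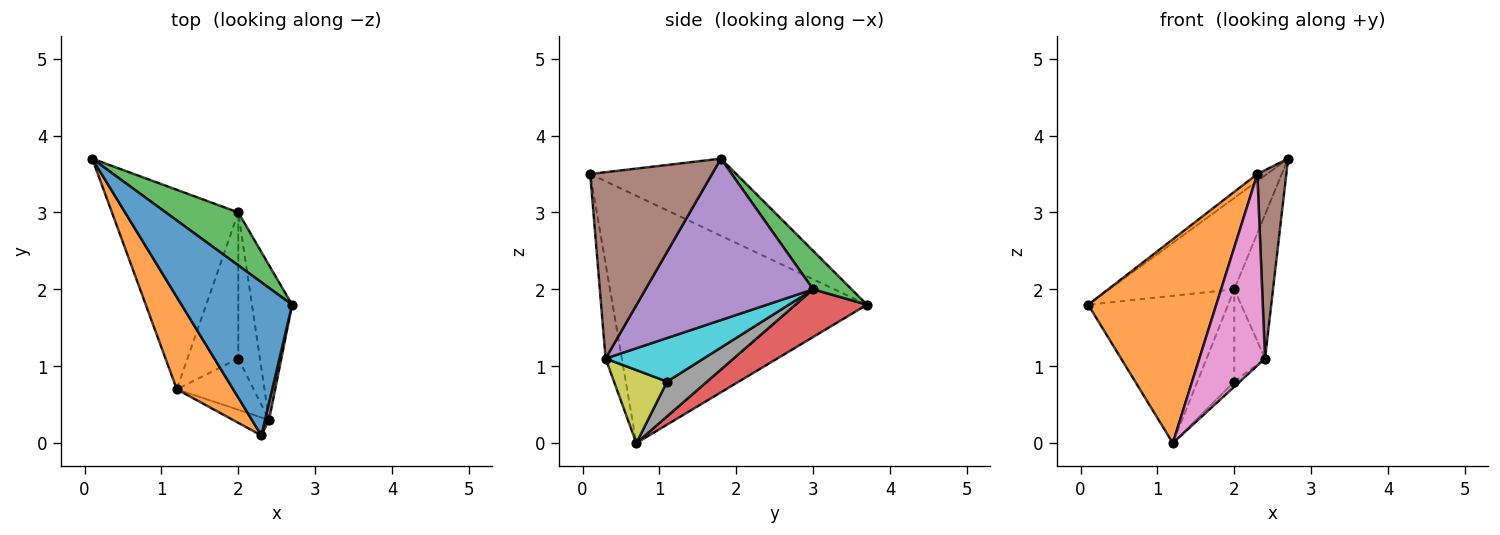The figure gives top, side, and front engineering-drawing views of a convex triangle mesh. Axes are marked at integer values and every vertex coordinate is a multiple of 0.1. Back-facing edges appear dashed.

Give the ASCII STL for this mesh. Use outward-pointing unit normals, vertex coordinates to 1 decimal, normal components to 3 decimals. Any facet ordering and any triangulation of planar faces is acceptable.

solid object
 facet normal -0.571 0.038 0.820
  outer loop
   vertex 2.3 0.1 3.5
   vertex 2.7 1.8 3.7
   vertex 0.1 3.7 1.8
  endloop
 endfacet
 facet normal -0.875 -0.441 0.200
  outer loop
   vertex 2.3 0.1 3.5
   vertex 0.1 3.7 1.8
   vertex 1.2 0.7 0.0
  endloop
 endfacet
 facet normal 0.257 0.836 0.484
  outer loop
   vertex 2.0 3.0 2.0
   vertex 0.1 3.7 1.8
   vertex 2.7 1.8 3.7
  endloop
 endfacet
 facet normal 0.290 0.568 -0.770
  outer loop
   vertex 2.0 3.0 2.0
   vertex 1.2 0.7 0.0
   vertex 0.1 3.7 1.8
  endloop
 endfacet
 facet normal 0.947 0.219 -0.235
  outer loop
   vertex 2.4 0.3 1.1
   vertex 2.0 3.0 2.0
   vertex 2.7 1.8 3.7
  endloop
 endfacet
 facet normal 0.973 -0.231 0.021
  outer loop
   vertex 2.4 0.3 1.1
   vertex 2.7 1.8 3.7
   vertex 2.3 0.1 3.5
  endloop
 endfacet
 facet normal -0.239 -0.967 -0.091
  outer loop
   vertex 2.4 0.3 1.1
   vertex 2.3 0.1 3.5
   vertex 1.2 0.7 0.0
  endloop
 endfacet
 facet normal 0.501 0.462 -0.732
  outer loop
   vertex 2.0 1.1 0.8
   vertex 1.2 0.7 0.0
   vertex 2.0 3.0 2.0
  endloop
 endfacet
 facet normal 0.687 0.072 -0.723
  outer loop
   vertex 2.0 1.1 0.8
   vertex 2.4 0.3 1.1
   vertex 1.2 0.7 0.0
  endloop
 endfacet
 facet normal 0.862 0.270 -0.428
  outer loop
   vertex 2.0 1.1 0.8
   vertex 2.0 3.0 2.0
   vertex 2.4 0.3 1.1
  endloop
 endfacet
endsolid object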